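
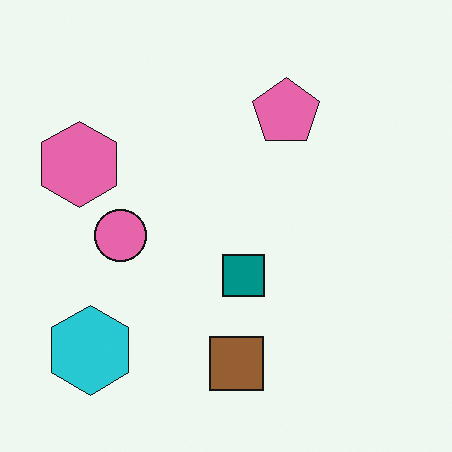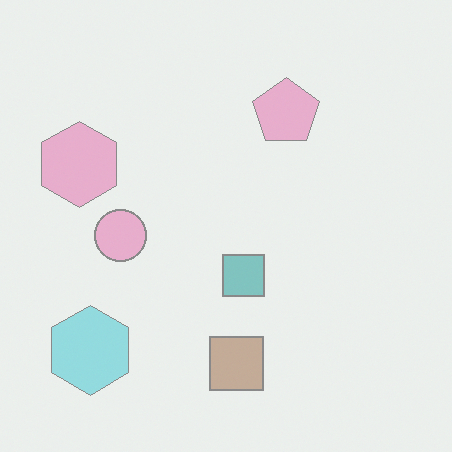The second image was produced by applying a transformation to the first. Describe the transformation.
The second image is the first washed out (contrast reduced).

Tones are pushed toward mid-grey across the whole image — a global contrast change.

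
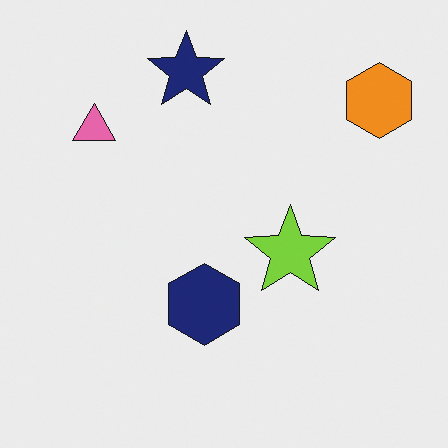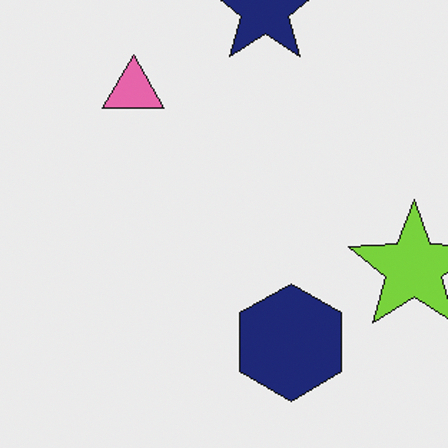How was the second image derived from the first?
The second image is the first cropped to a modestly smaller region and rescaled.

The visible shapes are larger and the field of view is narrower; shapes near the original edges may be partly or wholly outside the frame — a crop-and-rescale.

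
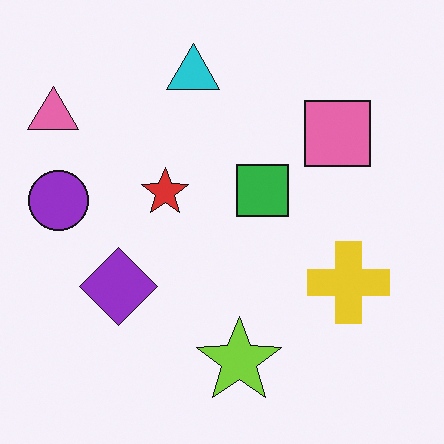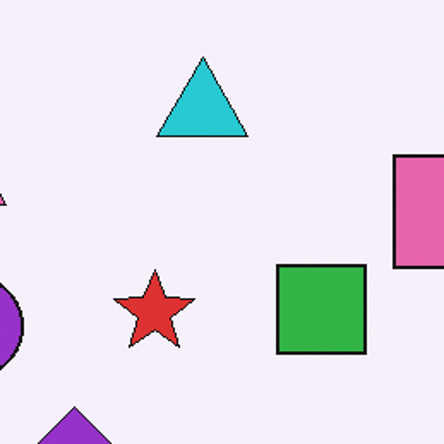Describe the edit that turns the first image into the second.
Cropped tightly and scaled back up.

The visible shapes are larger and the field of view is narrower; shapes near the original edges may be partly or wholly outside the frame — a crop-and-rescale.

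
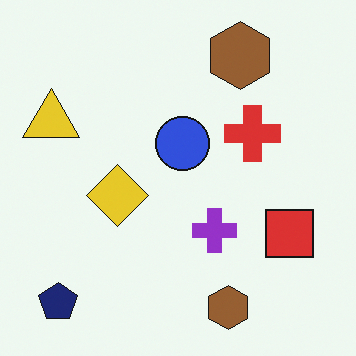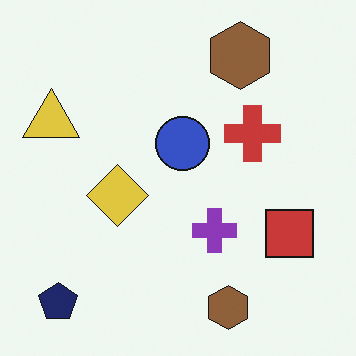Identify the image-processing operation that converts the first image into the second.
This is the original image slightly desaturated.

All colors are more muted and greyish — a global saturation change.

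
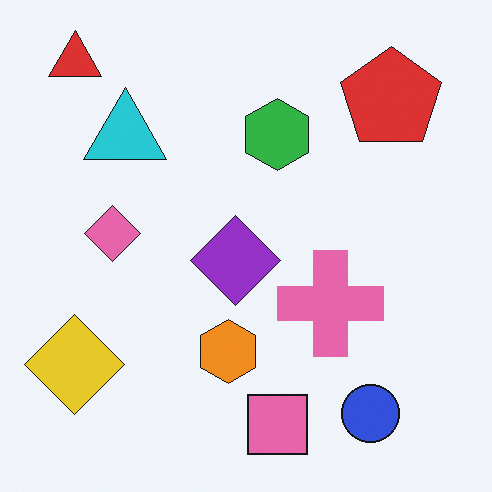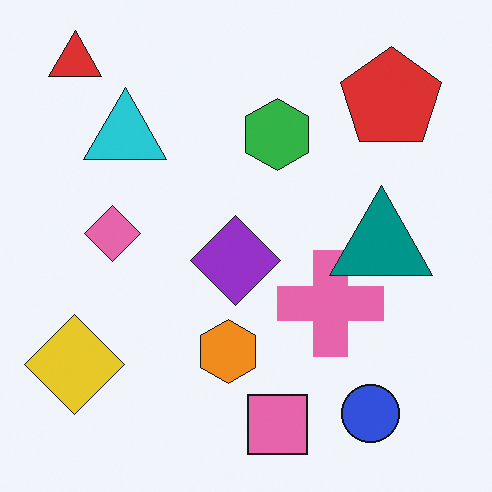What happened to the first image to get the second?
The second image is the first overlaid with an additional teal triangle.

A teal triangle appears in the second image that is absent from the first.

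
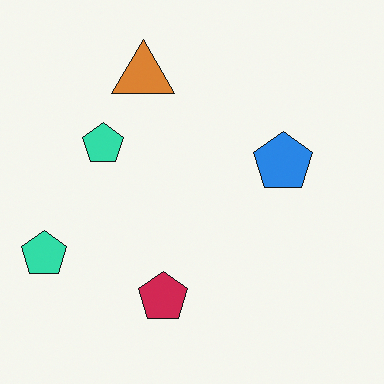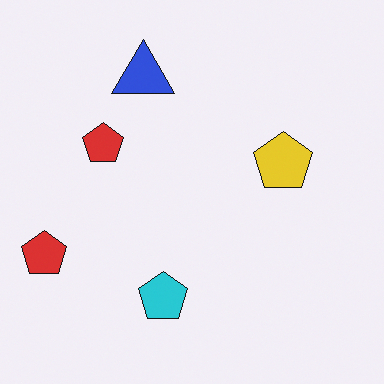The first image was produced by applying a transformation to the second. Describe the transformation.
The image was hue-shifted by a large amount.

Every shape's color has rotated by the same amount around the hue wheel — a uniform hue shift.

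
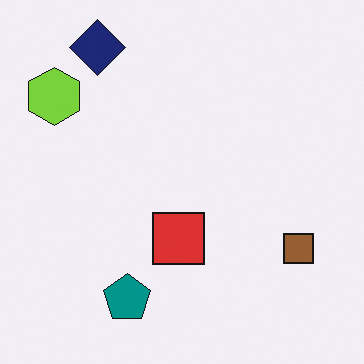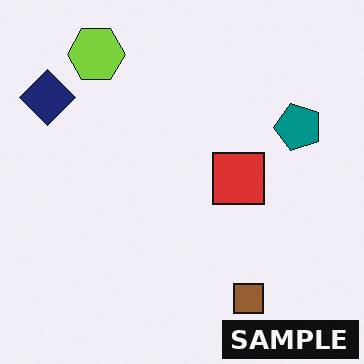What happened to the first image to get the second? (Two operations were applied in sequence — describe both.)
It was transposed (reflected across the top-left ↔ bottom-right diagonal), then watermarked with the text "SAMPLE" in the lower-right corner.

Shapes have swapped their row and column positions — what was in the top-right is now in the bottom-left — a diagonal reflection. A dark label reading "SAMPLE" appears in the lower-right corner.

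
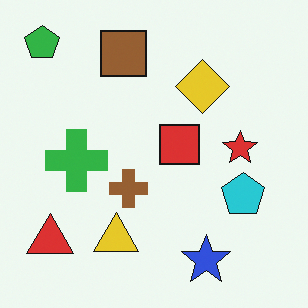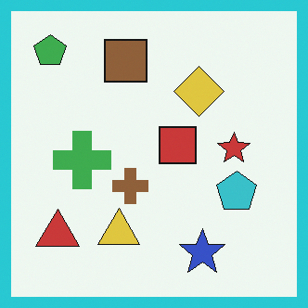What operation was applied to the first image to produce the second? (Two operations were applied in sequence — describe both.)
It was slightly desaturated, then framed with a cyan border.

All colors are more muted and greyish — a global saturation change. A solid cyan frame runs around the edge of the second image, with the content slightly shrunk inside it.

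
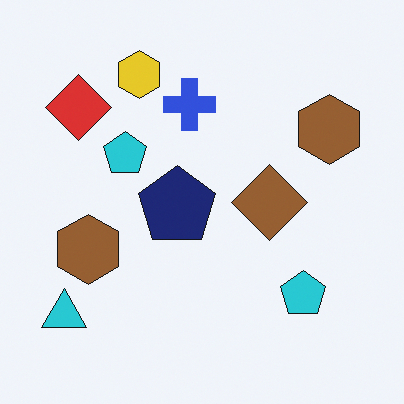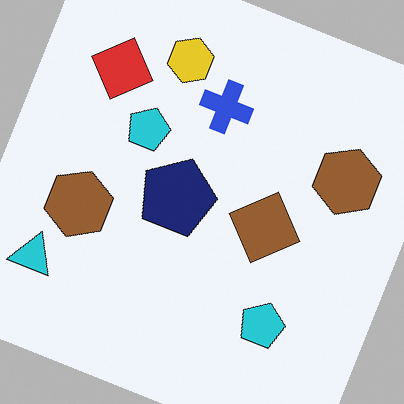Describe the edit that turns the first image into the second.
It was rotated clockwise by a clearly visible amount.

Every shape is tilted by the same angle and the image corners show triangular fill wedges — a whole-image rotation by a non-right angle.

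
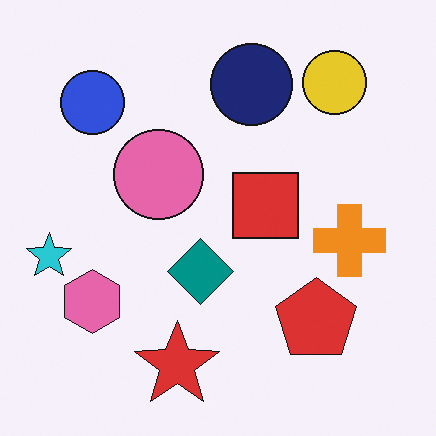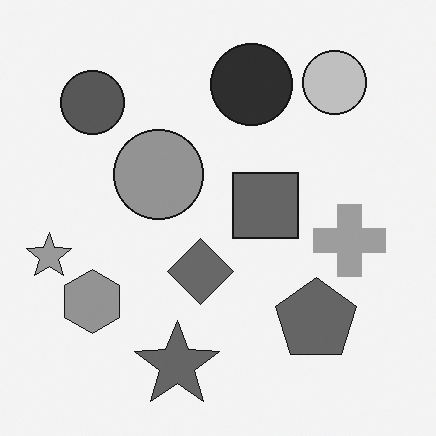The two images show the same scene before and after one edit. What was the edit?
The image was converted to grayscale.

All color is removed — every shape is now a shade of grey.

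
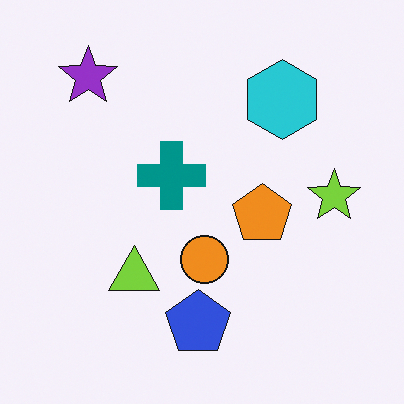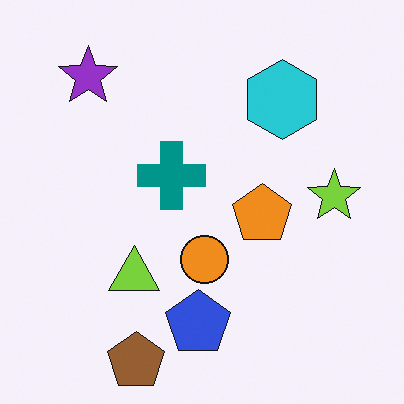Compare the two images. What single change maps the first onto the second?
Overlaid with an additional brown pentagon.

A brown pentagon appears in the second image that is absent from the first.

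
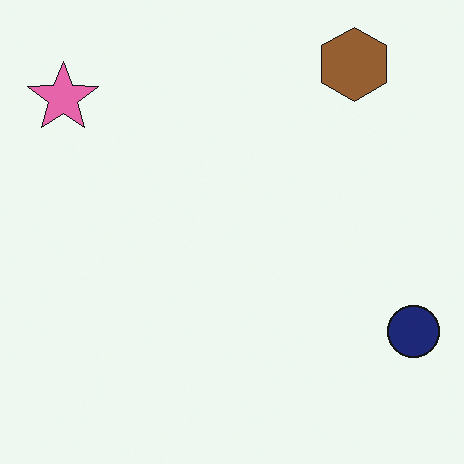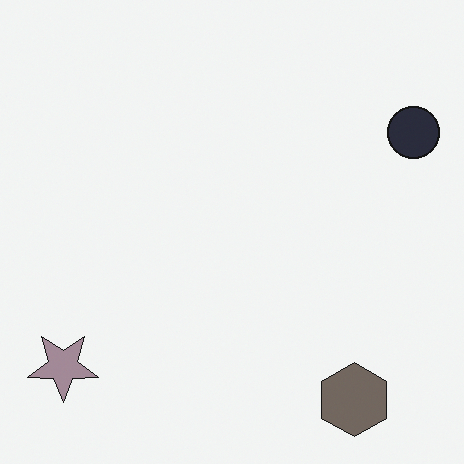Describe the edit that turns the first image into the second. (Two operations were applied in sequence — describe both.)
Heavily desaturated, then flipped vertically (top ↔ bottom).

All colors are more muted and greyish — a global saturation change. The brown hexagon is in the top-right of the first image and the bottom-right of the second — shapes on opposite sides of the horizontal midline have swapped in a mirror flip.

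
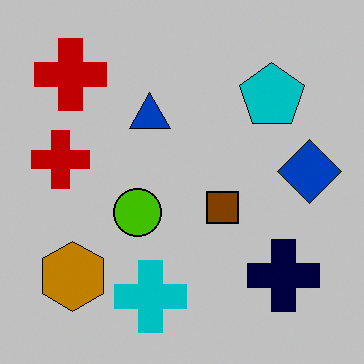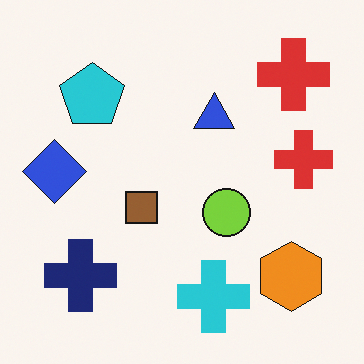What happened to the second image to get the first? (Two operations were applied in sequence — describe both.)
Aggressively posterized, then flipped horizontally (left ↔ right).

Each flat color has snapped to a coarser quantized level — most visibly, the near-white background has dropped to a flat grey. The blue diamond is in the left of the second image and the right of the first — shapes on opposite sides of the vertical midline have swapped in a mirror flip.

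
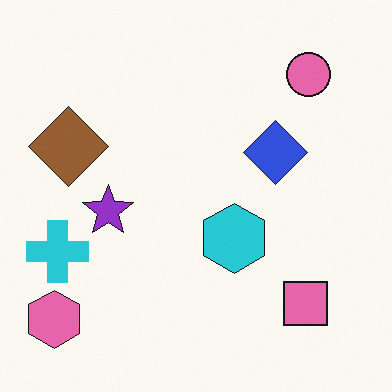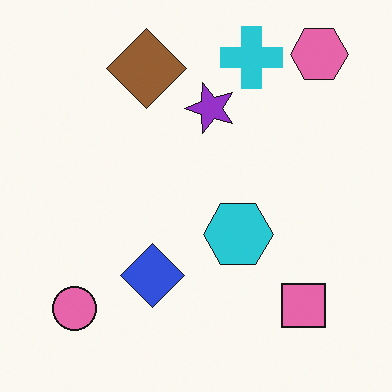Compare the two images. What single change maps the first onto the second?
This is the original image transposed (reflected across the top-left ↔ bottom-right diagonal).

Shapes have swapped their row and column positions — what was in the top-right is now in the bottom-left — a diagonal reflection.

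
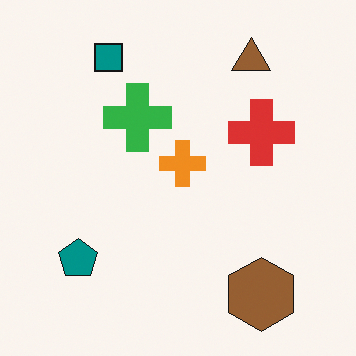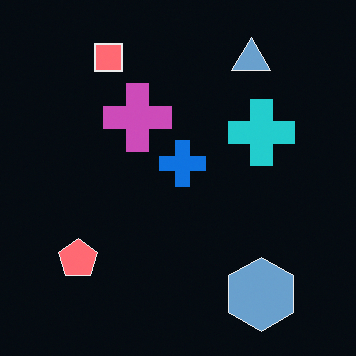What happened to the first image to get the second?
The image was color-inverted (negative).

The light background has become dark and every shape's color is its complement — a photographic negative.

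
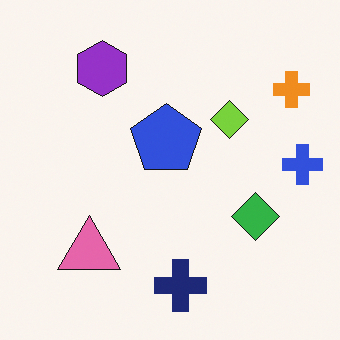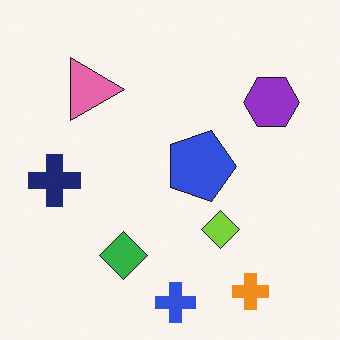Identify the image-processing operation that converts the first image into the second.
This is the original image rotated 90° clockwise.

The orange cross sits in the top-right of the first image and the bottom-right of the second — consistent with a whole-image 90° clockwise rotation.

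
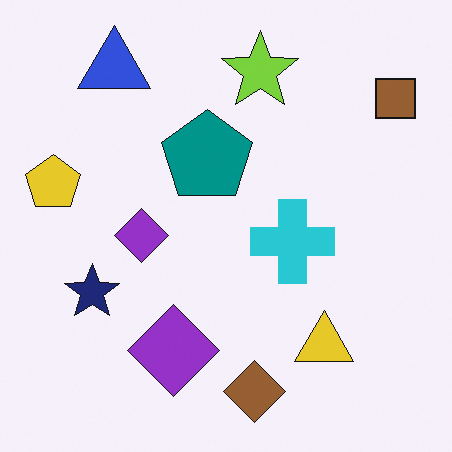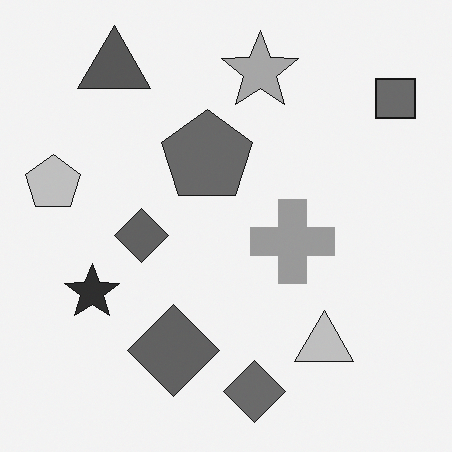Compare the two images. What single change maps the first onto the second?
It was converted to grayscale.

All color is removed — every shape is now a shade of grey.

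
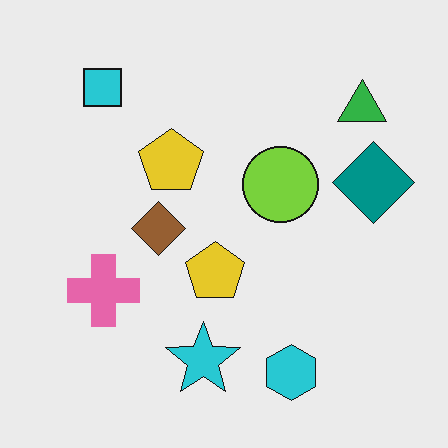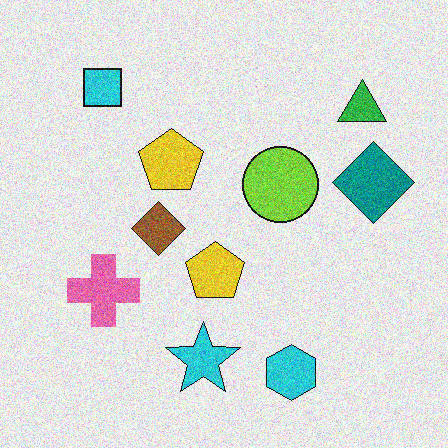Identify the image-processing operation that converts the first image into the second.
Degraded with visible gaussian noise.

Random speckle covers the whole image, including the flat background.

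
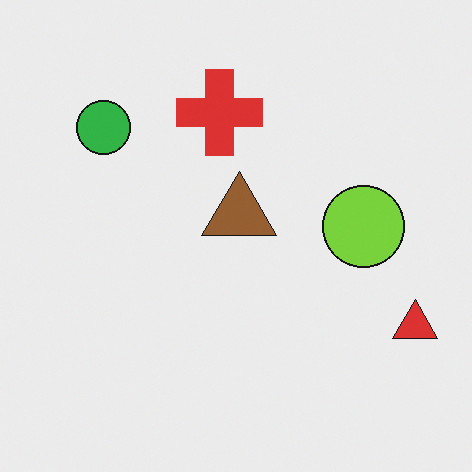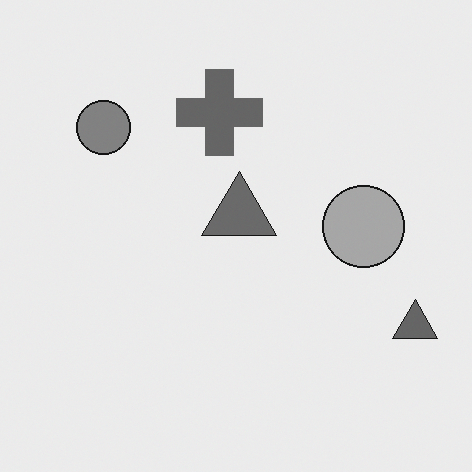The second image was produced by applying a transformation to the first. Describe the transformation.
The transformation is: converted to grayscale.

All color is removed — every shape is now a shade of grey.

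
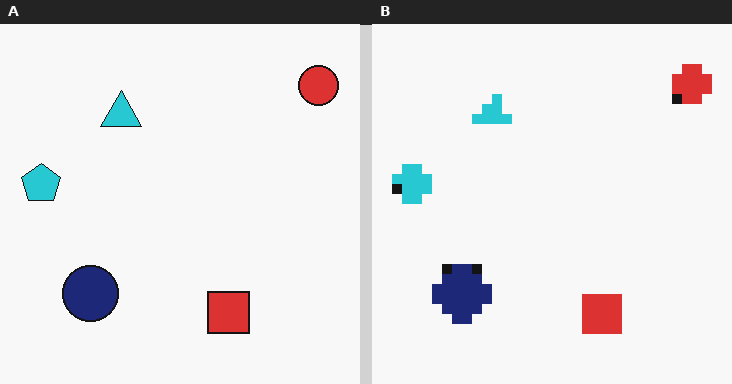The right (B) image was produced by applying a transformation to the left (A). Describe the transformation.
It was heavily pixelated into large blocks.

Shapes are reduced to large square blocks; fine edges and outlines are lost — a downscale-then-upscale (mosaic) effect.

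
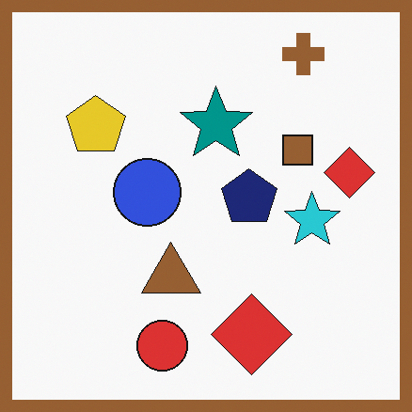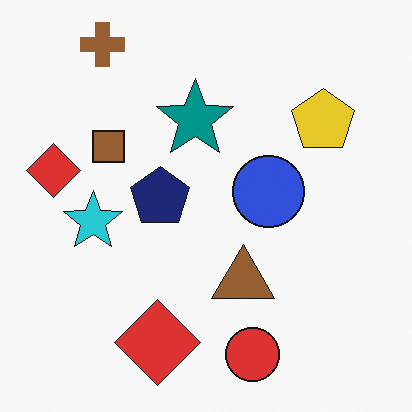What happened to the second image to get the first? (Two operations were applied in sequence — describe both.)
This is the original image flipped horizontally (left ↔ right), then framed with a brown border.

The yellow pentagon is in the top-right of the second image and the top-left of the first — shapes on opposite sides of the vertical midline have swapped in a mirror flip. A solid brown frame runs around the edge of the first image, with the content slightly shrunk inside it.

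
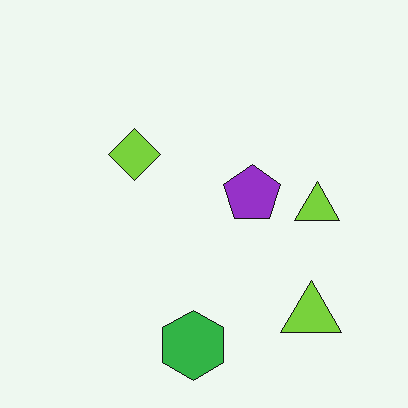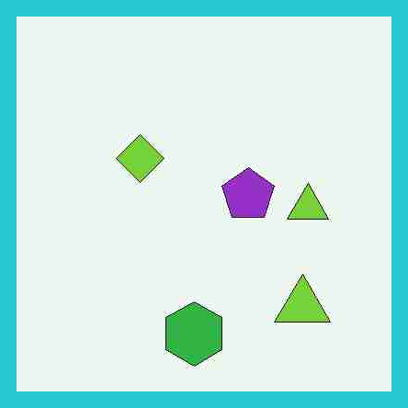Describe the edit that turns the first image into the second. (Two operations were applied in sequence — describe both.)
Degraded with heavy JPEG compression, then framed with a cyan border.

Blocky 8×8 compression artifacts appear around shape edges and the flat background shows ringing — characteristic JPEG degradation. A solid cyan frame runs around the edge of the second image, with the content slightly shrunk inside it.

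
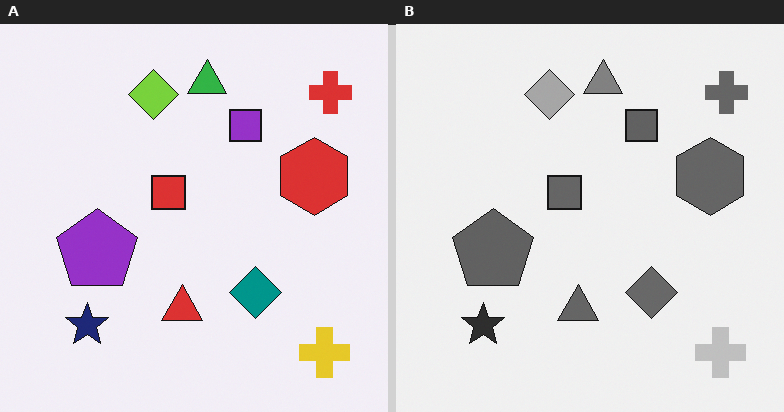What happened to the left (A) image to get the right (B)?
The right (B) image is the left (A) converted to grayscale.

All color is removed — every shape is now a shade of grey.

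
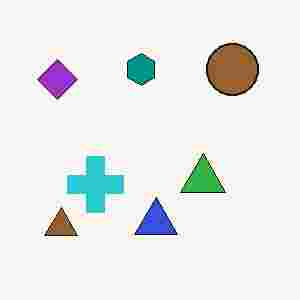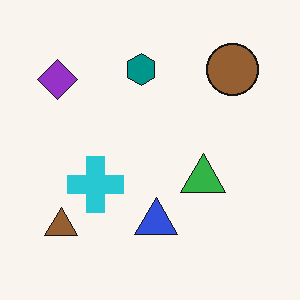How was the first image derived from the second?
Heavily JPEG-compressed with obvious blocking artifacts.

Blocky 8×8 compression artifacts appear around shape edges and the flat background shows ringing — characteristic JPEG degradation.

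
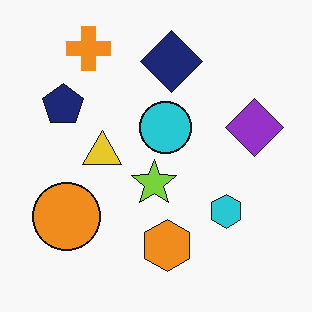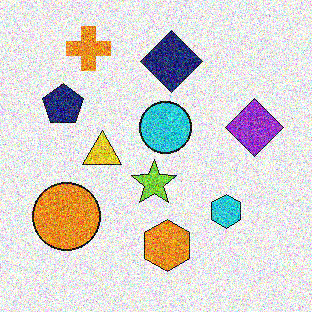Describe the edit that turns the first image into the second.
The transformation is: degraded with a thick layer of grain.

Random speckle covers the whole image, including the flat background.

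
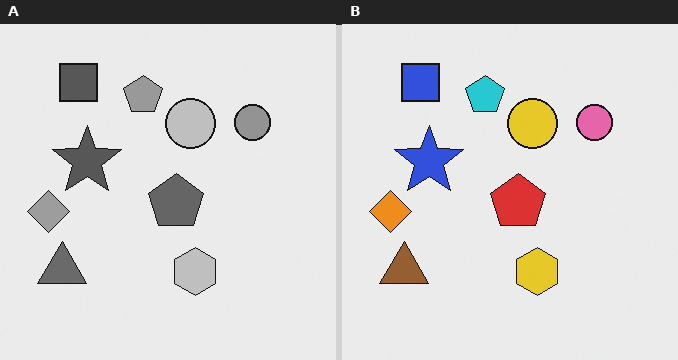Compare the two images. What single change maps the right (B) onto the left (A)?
The transformation is: converted to grayscale.

All color is removed — every shape is now a shade of grey.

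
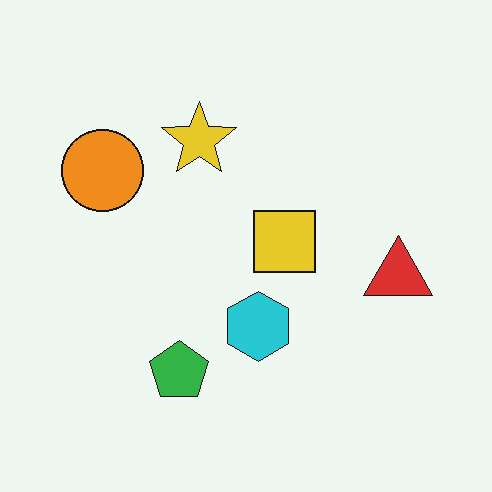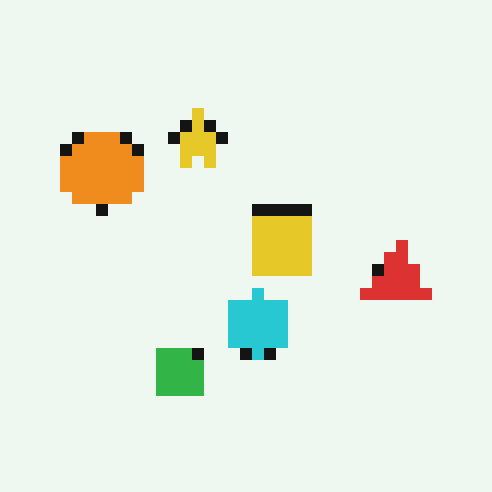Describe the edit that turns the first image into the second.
The image was heavily pixelated into large blocks.

Shapes are reduced to large square blocks; fine edges and outlines are lost — a downscale-then-upscale (mosaic) effect.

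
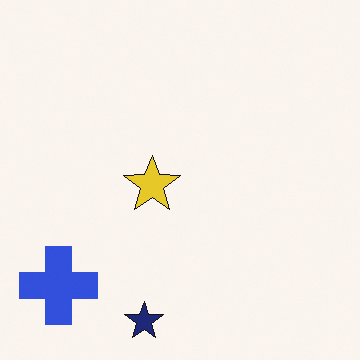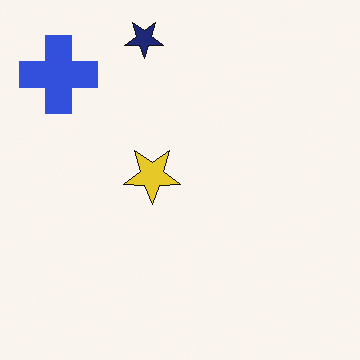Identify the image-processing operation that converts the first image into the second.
The transformation is: flipped vertically (top ↔ bottom).

The navy star is in the bottom of the first image and the top of the second — shapes on opposite sides of the horizontal midline have swapped in a mirror flip.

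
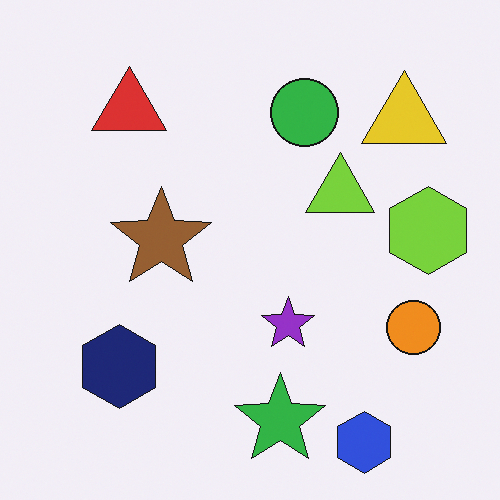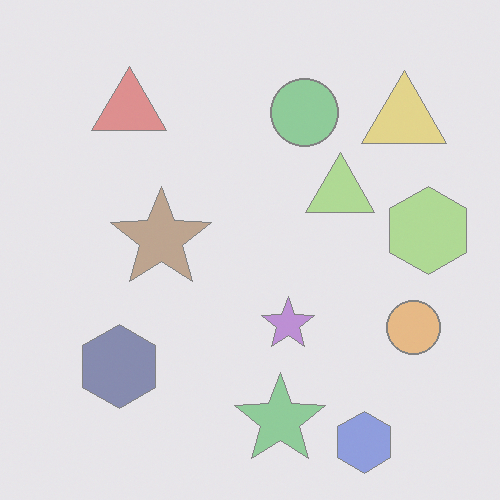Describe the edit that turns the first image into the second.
The transformation is: given much lower contrast.

Tones are pushed toward mid-grey across the whole image — a global contrast change.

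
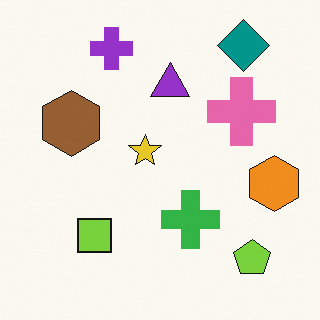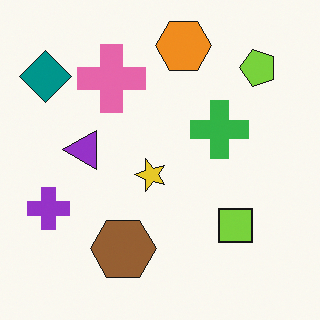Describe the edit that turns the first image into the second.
The second image is the first rotated 90° counter-clockwise.

The teal diamond sits in the top-right of the first image and the top-left of the second — consistent with a whole-image 90° counter-clockwise rotation.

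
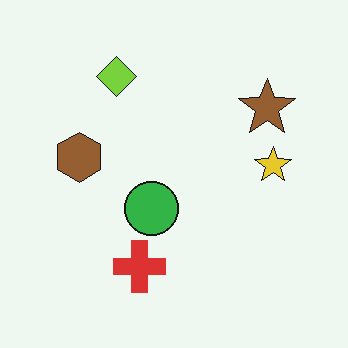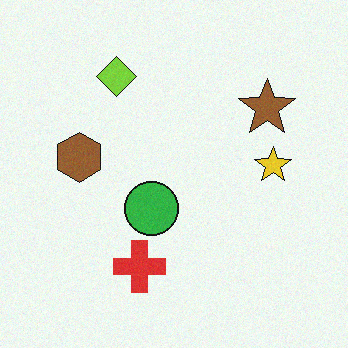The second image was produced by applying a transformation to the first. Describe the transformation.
The image was degraded with subtle gaussian noise.

Random speckle covers the whole image, including the flat background.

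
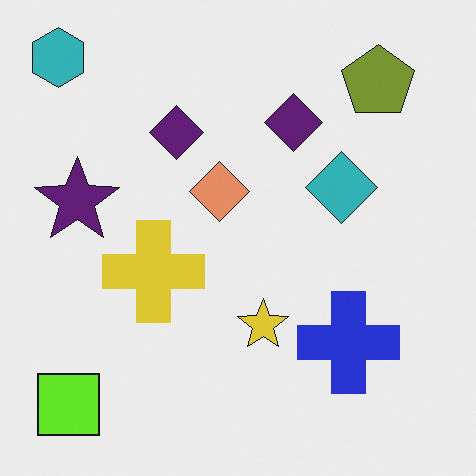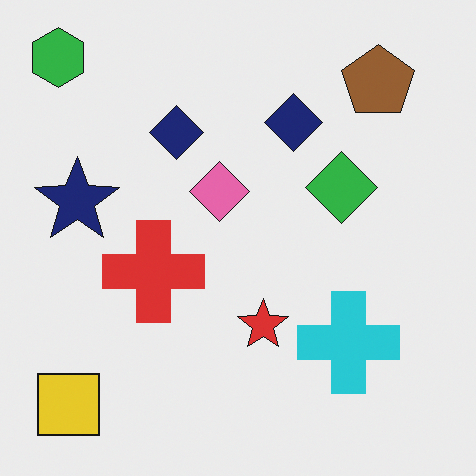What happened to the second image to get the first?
It was hue-shifted slightly.

Every shape's color has rotated by the same amount around the hue wheel — a uniform hue shift.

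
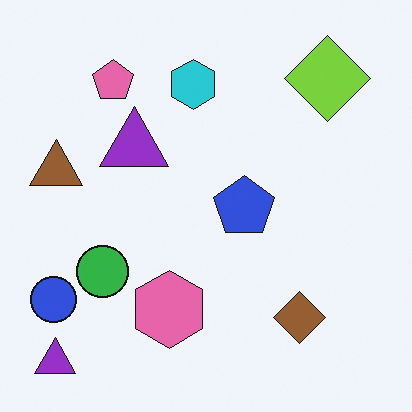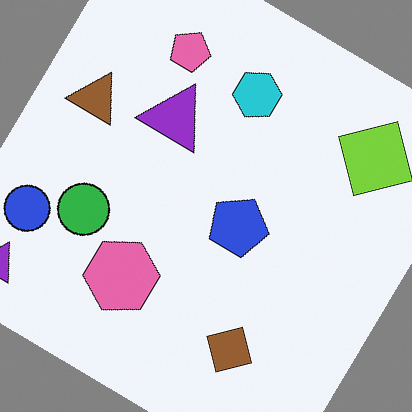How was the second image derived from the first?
This is the original image rotated clockwise by a large amount — several tens of degrees.

Every shape is tilted by the same angle and the image corners show triangular fill wedges — a whole-image rotation by a non-right angle.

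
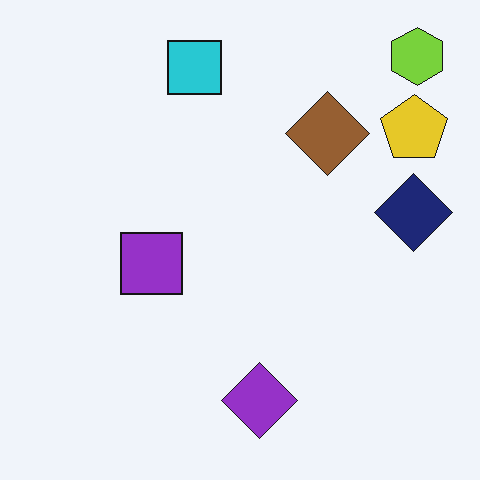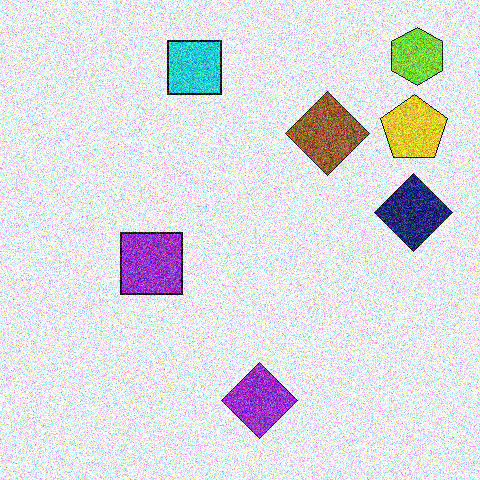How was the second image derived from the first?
Degraded with strong gaussian noise.

Random speckle covers the whole image, including the flat background.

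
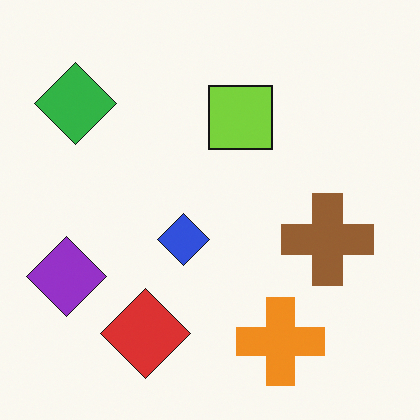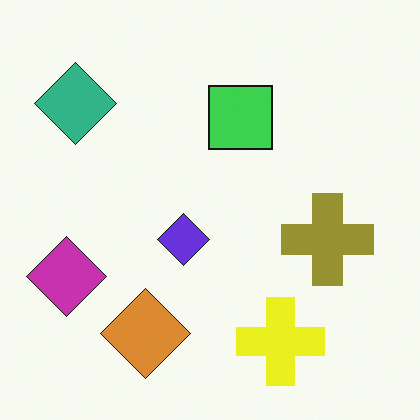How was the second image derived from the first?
This is the original image hue-shifted by a small amount.

Every shape's color has rotated by the same amount around the hue wheel — a uniform hue shift.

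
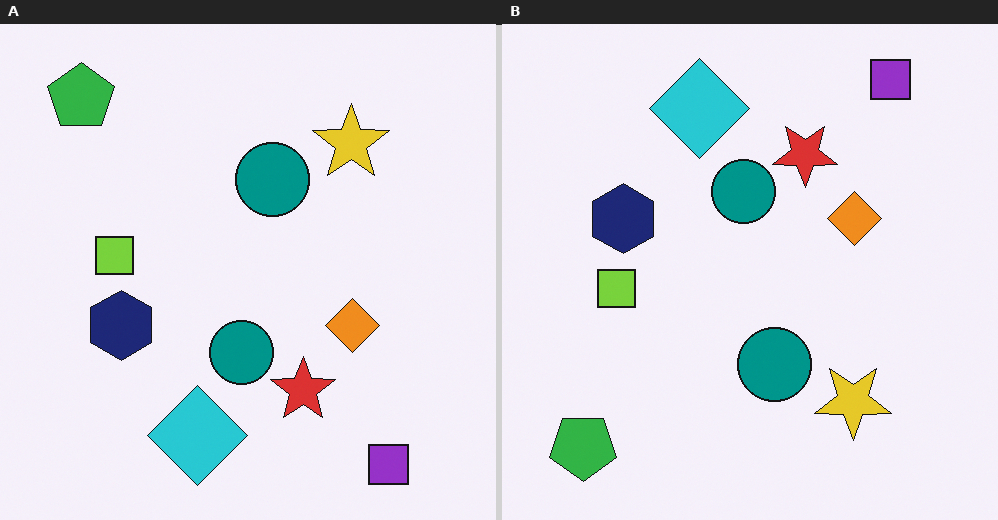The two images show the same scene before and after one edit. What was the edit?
The transformation is: flipped vertically (top ↔ bottom).

The purple square is in the bottom-right of the left (A) image and the top-right of the right (B) — shapes on opposite sides of the horizontal midline have swapped in a mirror flip.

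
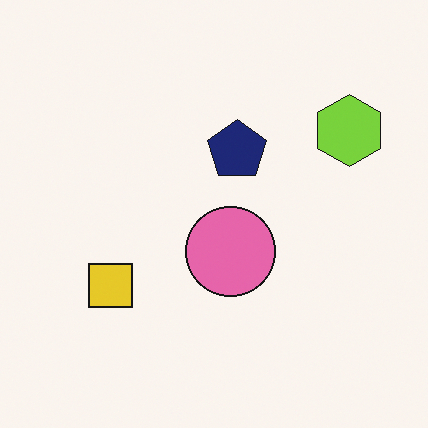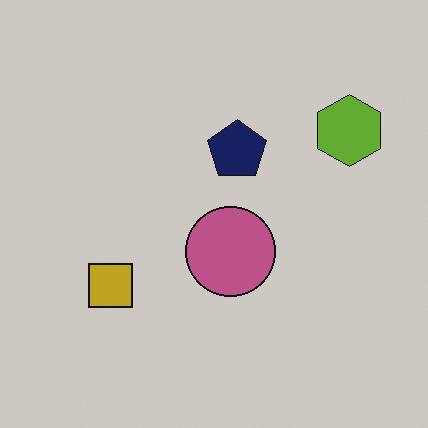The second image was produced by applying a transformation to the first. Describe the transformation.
Darkened a little.

Every pixel — background and shapes alike — is uniformly darkened.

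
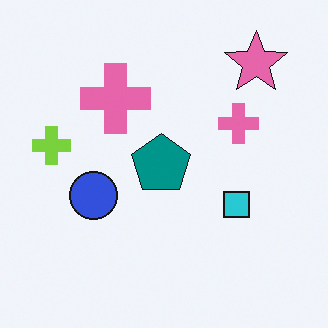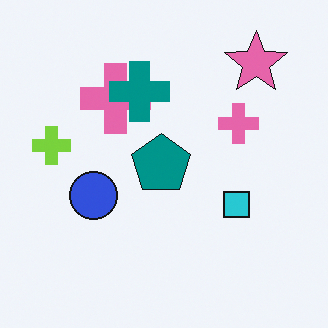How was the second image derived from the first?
The transformation is: overlaid with an additional teal cross.

A teal cross appears in the second image that is absent from the first.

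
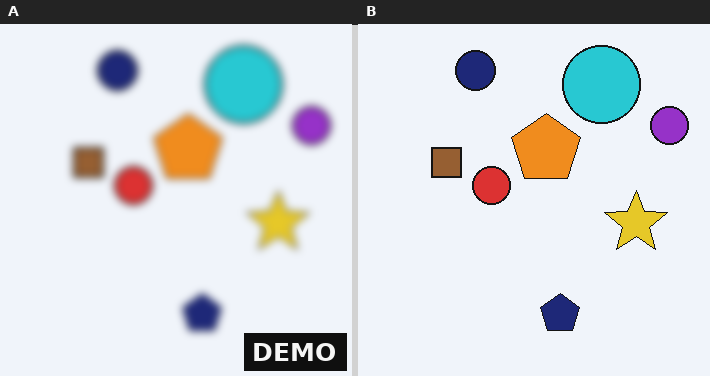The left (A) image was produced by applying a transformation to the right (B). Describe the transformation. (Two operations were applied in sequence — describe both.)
Moderately blurred, then watermarked with the text "DEMO" in the lower-right corner.

Shape edges and outlines are uniformly softened across the whole image. A dark label reading "DEMO" appears in the lower-right corner.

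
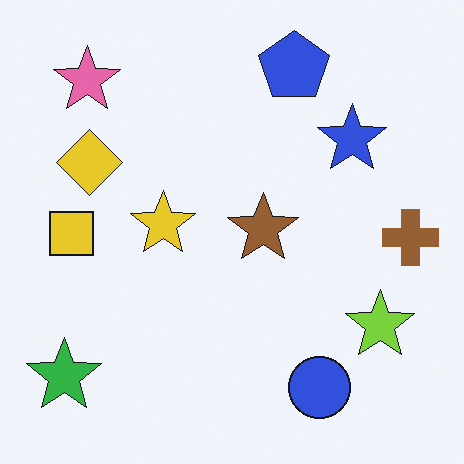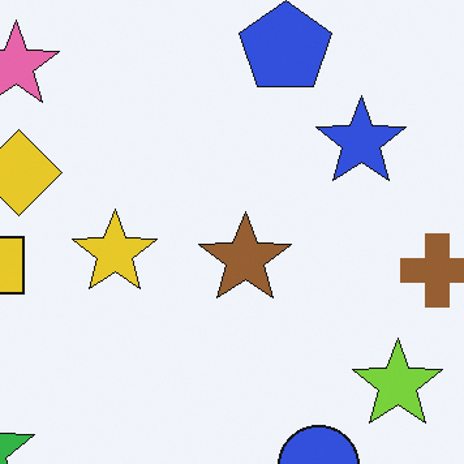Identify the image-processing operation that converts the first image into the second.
Cropped slightly and scaled back up.

The visible shapes are larger and the field of view is narrower; shapes near the original edges may be partly or wholly outside the frame — a crop-and-rescale.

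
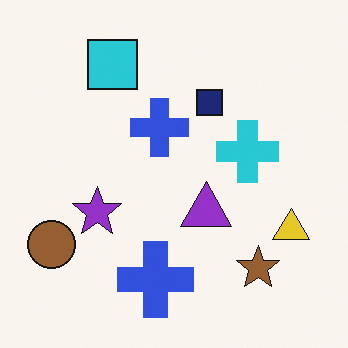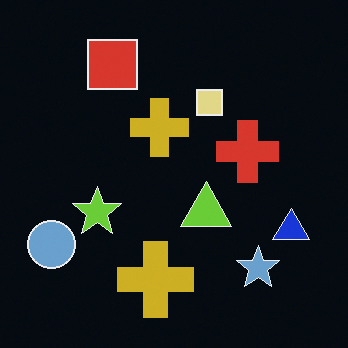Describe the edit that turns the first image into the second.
The image was color-inverted (negative).

The light background has become dark and every shape's color is its complement — a photographic negative.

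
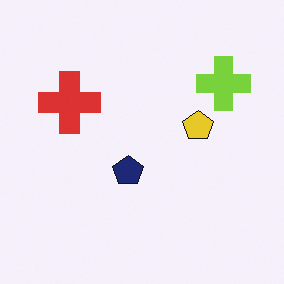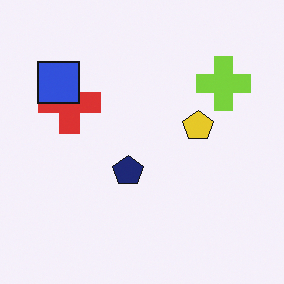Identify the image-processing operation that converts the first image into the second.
This is the original image overlaid with an additional blue square.

A blue square appears in the second image that is absent from the first.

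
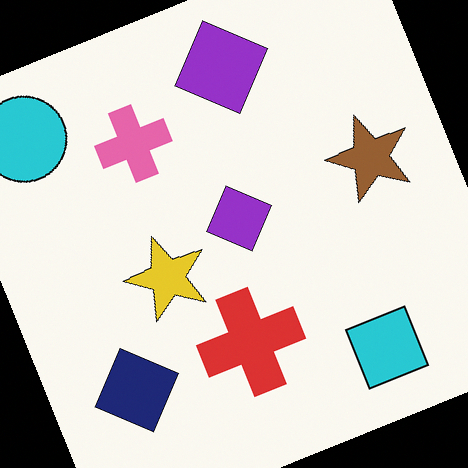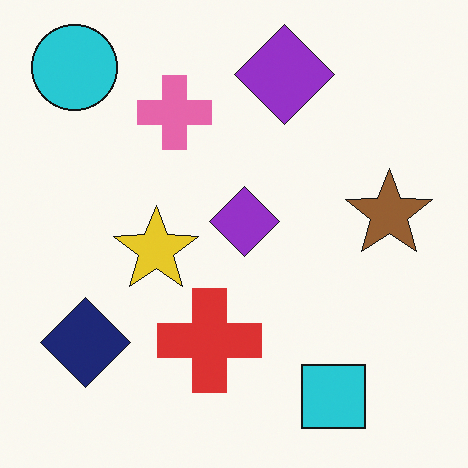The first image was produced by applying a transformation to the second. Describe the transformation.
It was rotated counter-clockwise by a clearly visible amount.

Every shape is tilted by the same angle and the image corners show triangular fill wedges — a whole-image rotation by a non-right angle.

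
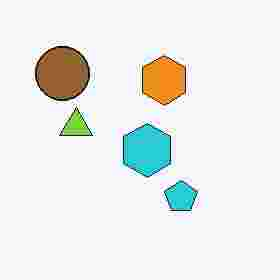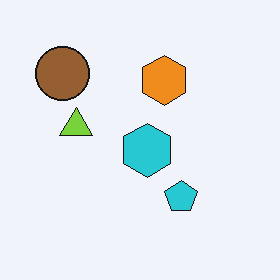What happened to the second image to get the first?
The image was degraded with heavy JPEG compression.

Blocky 8×8 compression artifacts appear around shape edges and the flat background shows ringing — characteristic JPEG degradation.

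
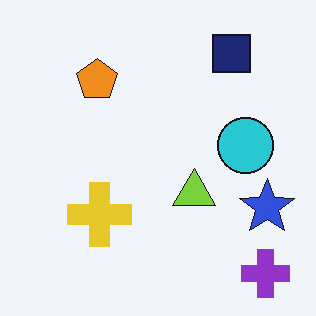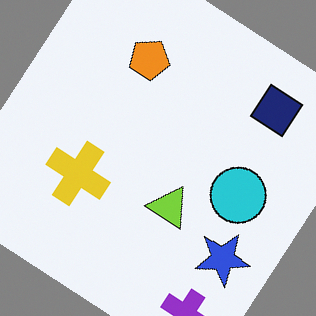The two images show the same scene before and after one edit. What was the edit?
This is the original image rotated clockwise by a large amount — several tens of degrees.

Every shape is tilted by the same angle and the image corners show triangular fill wedges — a whole-image rotation by a non-right angle.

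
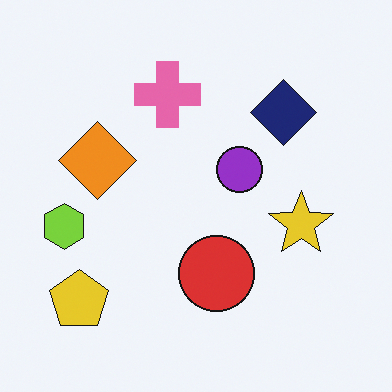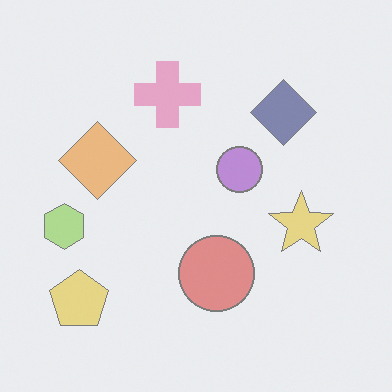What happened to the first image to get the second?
Washed out (contrast reduced).

Tones are pushed toward mid-grey across the whole image — a global contrast change.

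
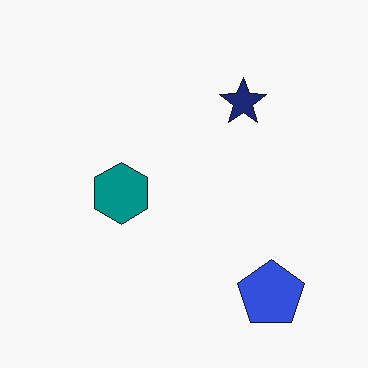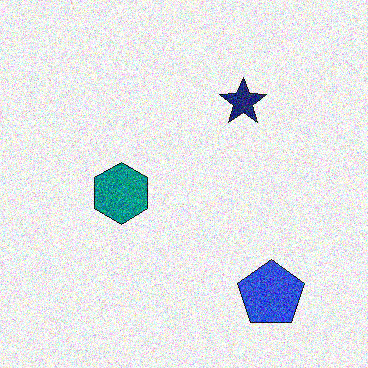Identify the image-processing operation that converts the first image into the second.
This is the original image degraded with strong gaussian noise.

Random speckle covers the whole image, including the flat background.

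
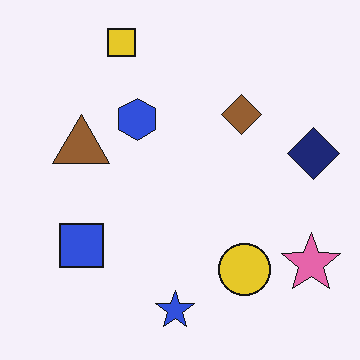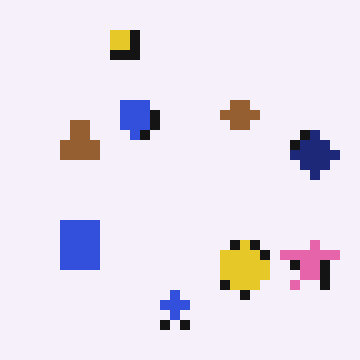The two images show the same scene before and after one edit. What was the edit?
The second image is the first coarsely pixelated.

Shapes are reduced to large square blocks; fine edges and outlines are lost — a downscale-then-upscale (mosaic) effect.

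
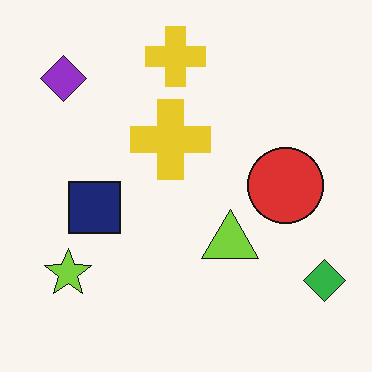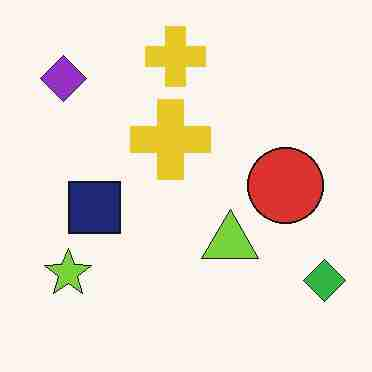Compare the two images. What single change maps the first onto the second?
The second image is the first degraded with heavy JPEG compression.

Blocky 8×8 compression artifacts appear around shape edges and the flat background shows ringing — characteristic JPEG degradation.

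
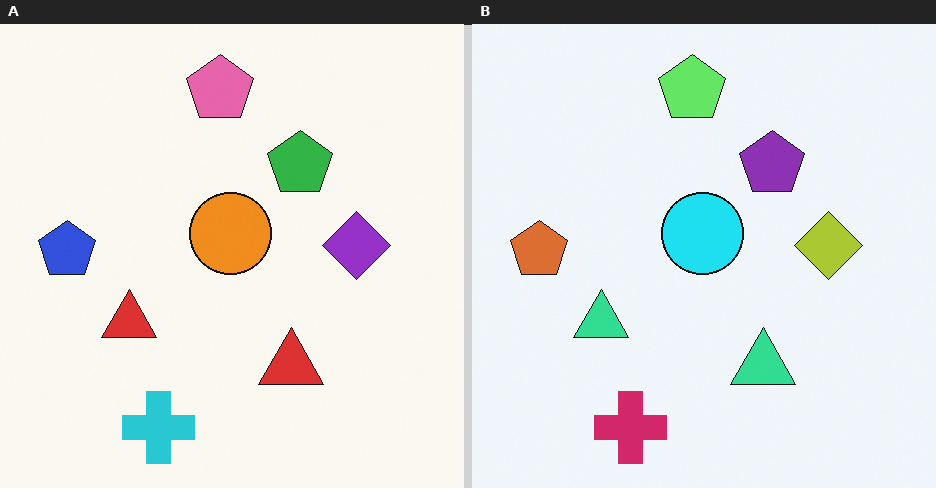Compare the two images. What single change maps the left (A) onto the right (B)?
The image was hue-shifted by a moderate amount.

Every shape's color has rotated by the same amount around the hue wheel — a uniform hue shift.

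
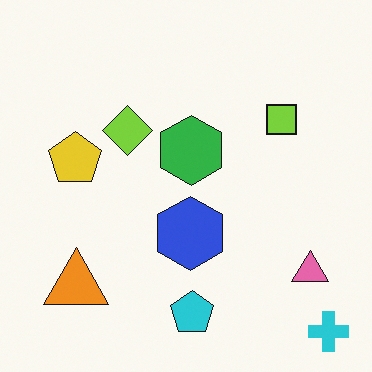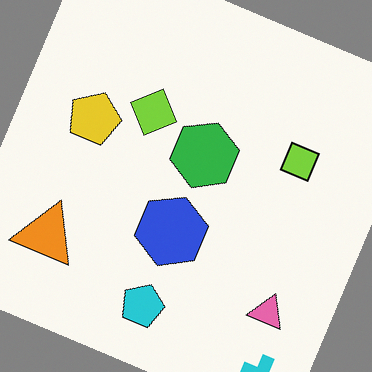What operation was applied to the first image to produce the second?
The second image is the first rotated clockwise by a moderate amount.

Every shape is tilted by the same angle and the image corners show triangular fill wedges — a whole-image rotation by a non-right angle.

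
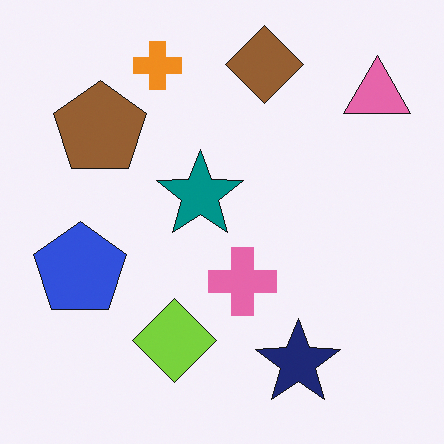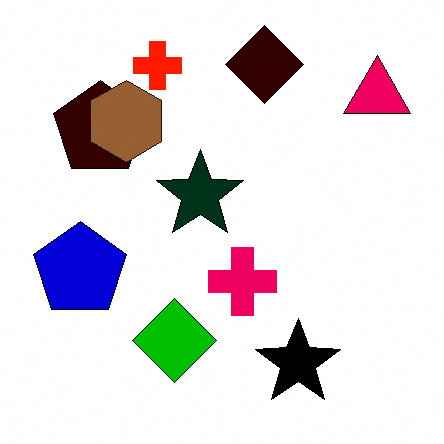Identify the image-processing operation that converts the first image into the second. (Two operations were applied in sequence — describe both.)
Boosted in contrast, then overlaid with an additional brown hexagon.

Tones are pushed away from mid-grey across the whole image — a global contrast change. A brown hexagon appears in the second image that is absent from the first.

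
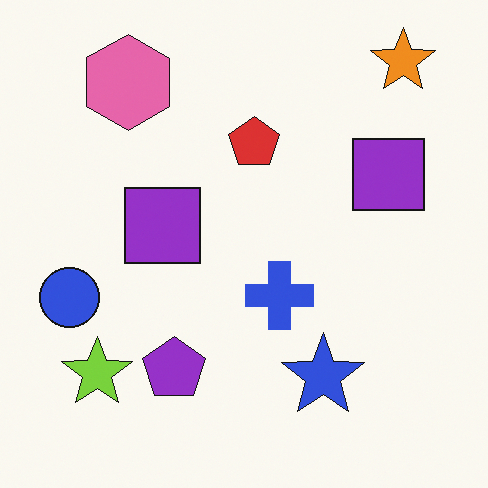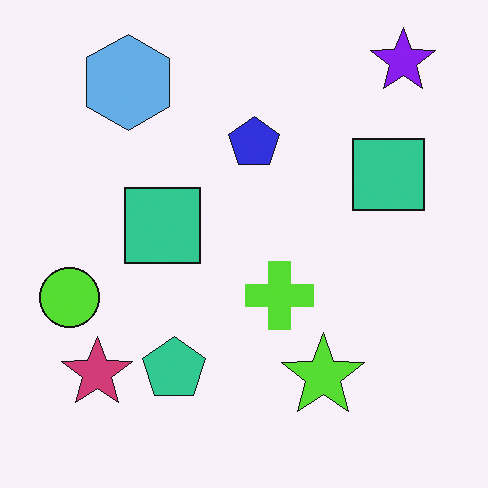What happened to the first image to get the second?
It was hue-shifted by a large amount.

Every shape's color has rotated by the same amount around the hue wheel — a uniform hue shift.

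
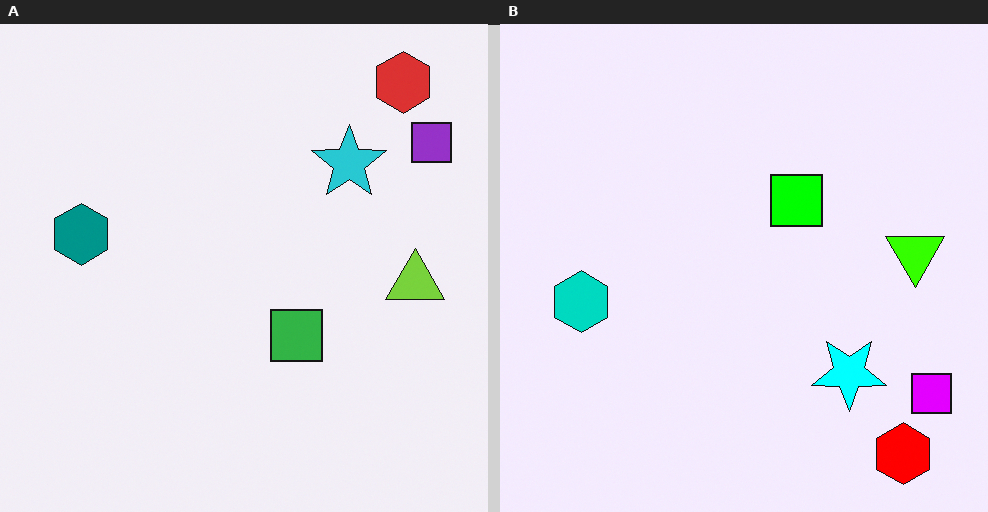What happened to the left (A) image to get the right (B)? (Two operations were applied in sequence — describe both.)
The right (B) image is the left (A) flipped vertically (top ↔ bottom), then heavily oversaturated.

The red hexagon is in the top-right of the left (A) image and the bottom-right of the right (B) — shapes on opposite sides of the horizontal midline have swapped in a mirror flip. All colors are more vivid — a global saturation change.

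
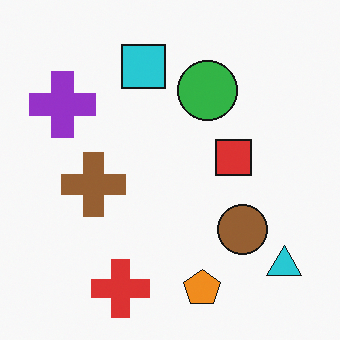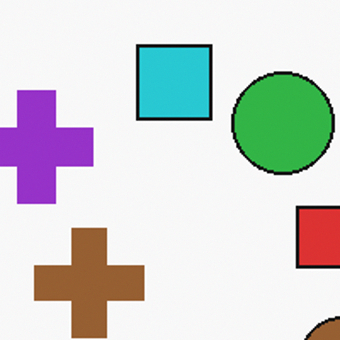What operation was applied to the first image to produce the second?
The transformation is: cropped to a noticeably smaller region and rescaled.

The visible shapes are larger and the field of view is narrower; shapes near the original edges may be partly or wholly outside the frame — a crop-and-rescale.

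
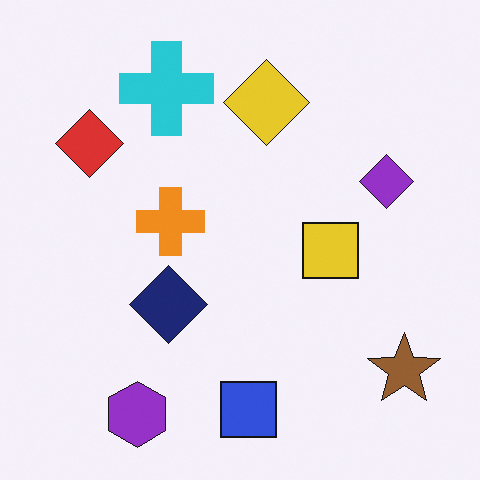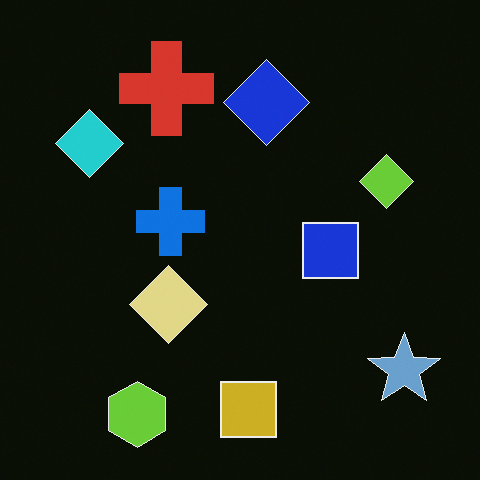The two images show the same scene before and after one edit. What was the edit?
The second image is the first color-inverted (negative).

The light background has become dark and every shape's color is its complement — a photographic negative.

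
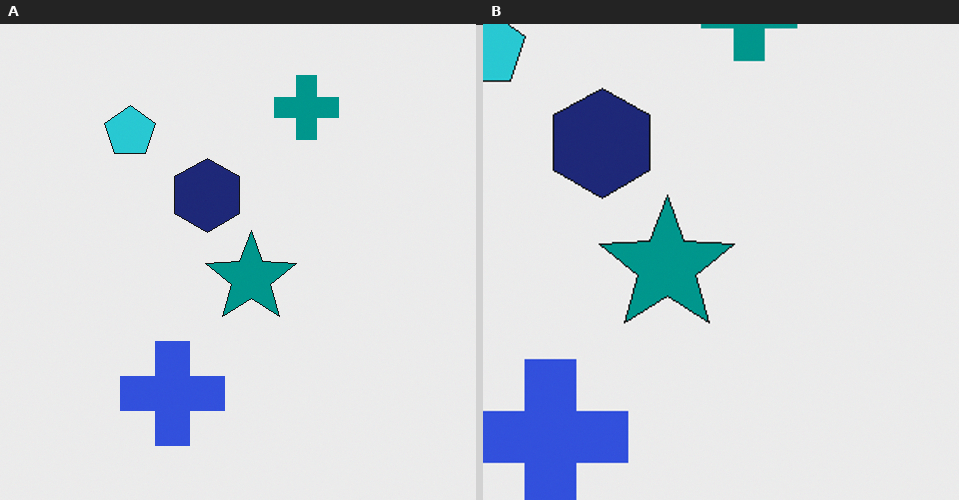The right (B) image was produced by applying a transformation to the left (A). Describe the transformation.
The right (B) image is the left (A) cropped to a modestly smaller region and rescaled.

The visible shapes are larger and the field of view is narrower; shapes near the original edges may be partly or wholly outside the frame — a crop-and-rescale.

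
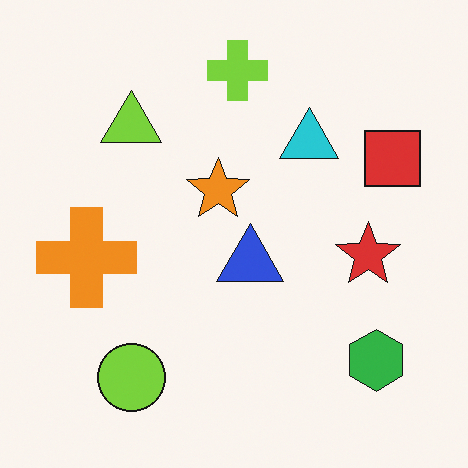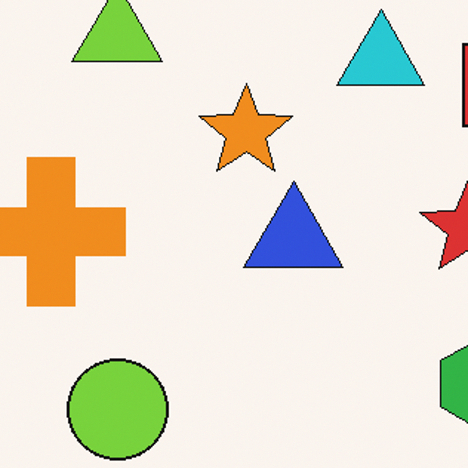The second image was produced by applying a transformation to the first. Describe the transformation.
The image was cropped to a modestly smaller region and rescaled.

The visible shapes are larger and the field of view is narrower; shapes near the original edges may be partly or wholly outside the frame — a crop-and-rescale.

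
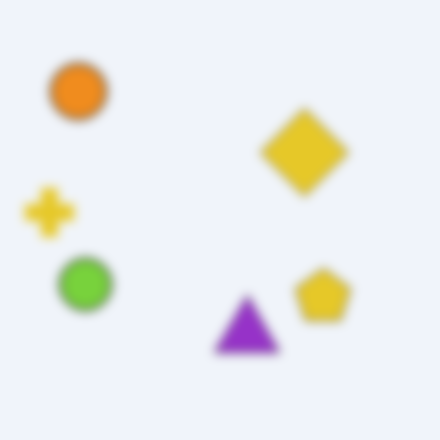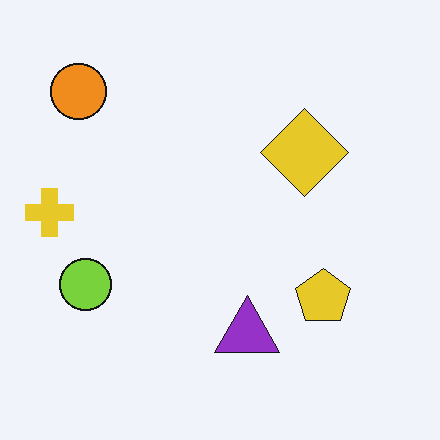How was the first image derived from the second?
Strongly gaussian-blurred.

Shape edges and outlines are uniformly softened across the whole image.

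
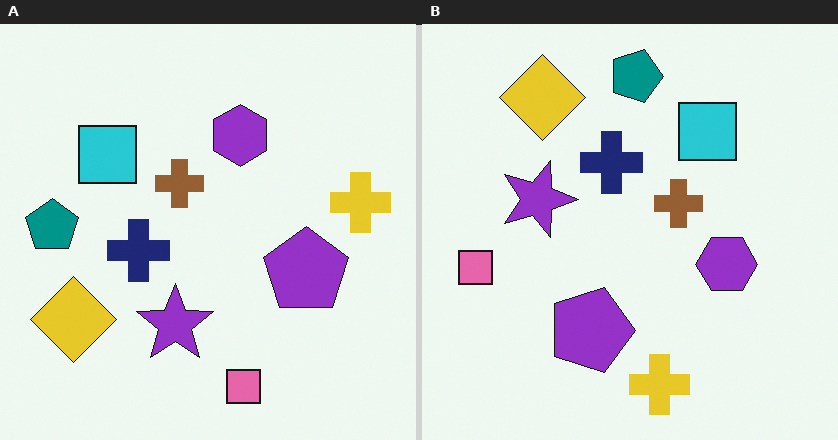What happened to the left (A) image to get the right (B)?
This is the original image rotated 90° clockwise.

The yellow diamond sits in the bottom-left of the left (A) image and the top-left of the right (B) — consistent with a whole-image 90° clockwise rotation.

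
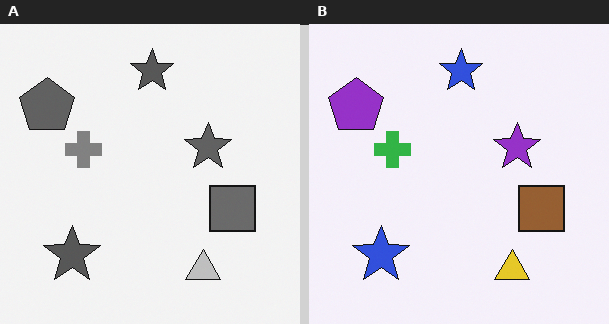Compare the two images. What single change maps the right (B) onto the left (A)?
Converted to grayscale.

All color is removed — every shape is now a shade of grey.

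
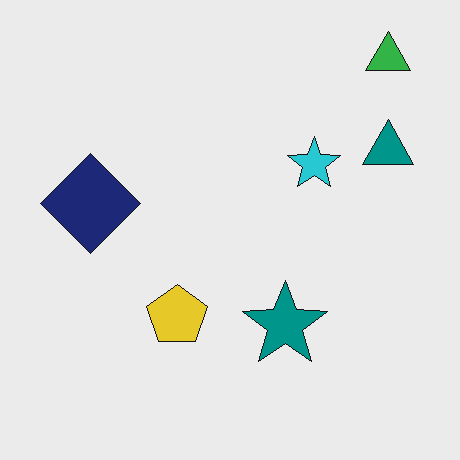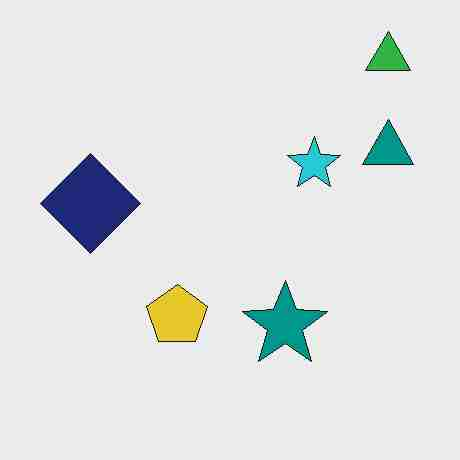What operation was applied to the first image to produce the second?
This is the original image degraded with heavy JPEG compression.

Blocky 8×8 compression artifacts appear around shape edges and the flat background shows ringing — characteristic JPEG degradation.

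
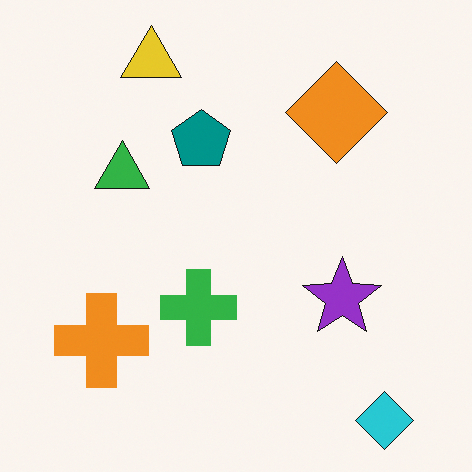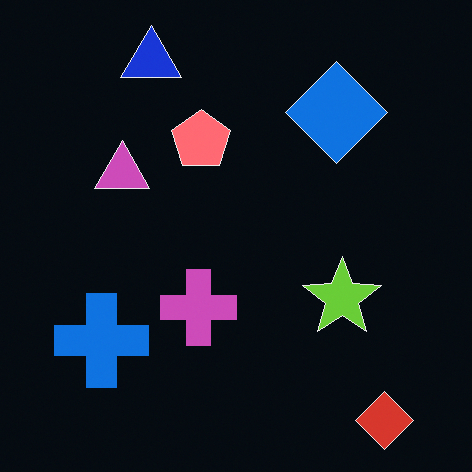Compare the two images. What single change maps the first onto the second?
The image was color-inverted (negative).

The light background has become dark and every shape's color is its complement — a photographic negative.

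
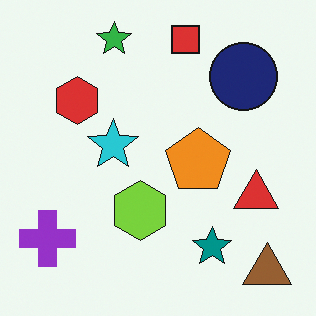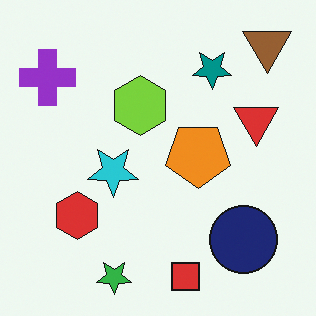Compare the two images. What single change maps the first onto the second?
This is the original image flipped vertically (top ↔ bottom).

The red square is in the top of the first image and the bottom of the second — shapes on opposite sides of the horizontal midline have swapped in a mirror flip.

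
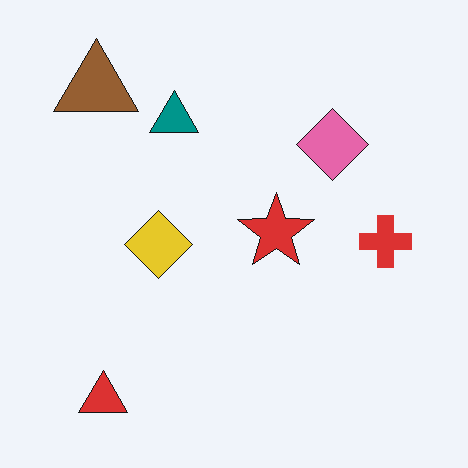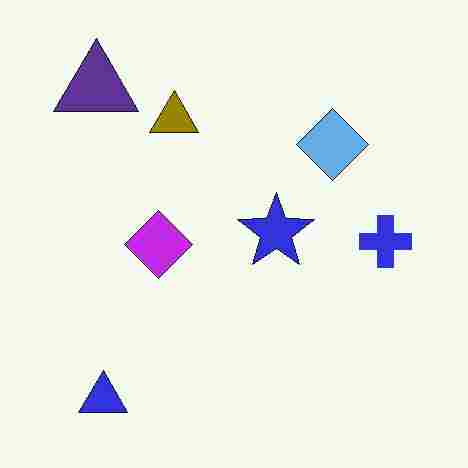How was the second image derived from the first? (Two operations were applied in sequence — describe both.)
It was hue-shifted through roughly half the color wheel, then heavily JPEG-compressed with obvious blocking artifacts.

Every shape's color has rotated by the same amount around the hue wheel — a uniform hue shift. Blocky 8×8 compression artifacts appear around shape edges and the flat background shows ringing — characteristic JPEG degradation.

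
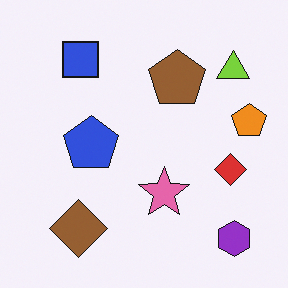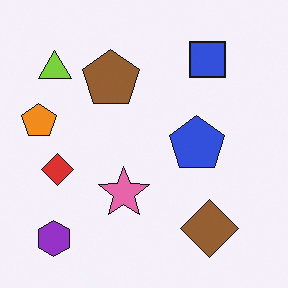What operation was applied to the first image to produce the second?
The image was flipped horizontally (left ↔ right).

The orange pentagon is in the right of the first image and the left of the second — shapes on opposite sides of the vertical midline have swapped in a mirror flip.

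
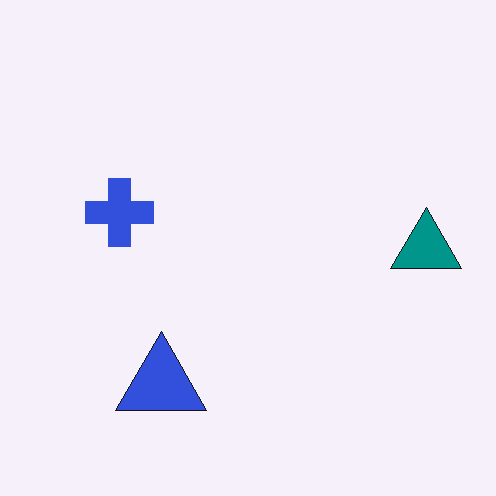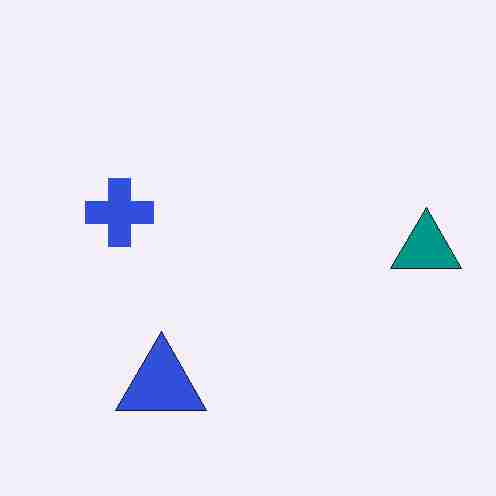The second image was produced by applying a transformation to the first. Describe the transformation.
Heavily JPEG-compressed with obvious blocking artifacts.

Blocky 8×8 compression artifacts appear around shape edges and the flat background shows ringing — characteristic JPEG degradation.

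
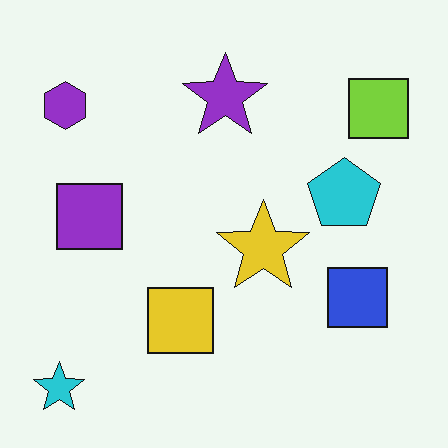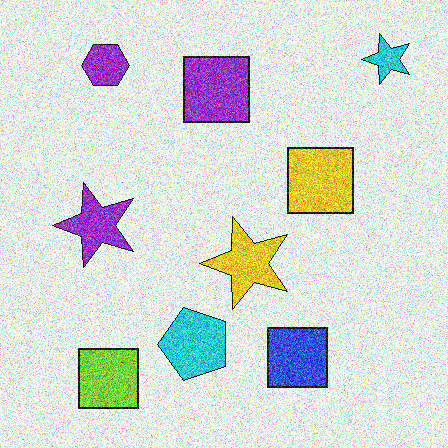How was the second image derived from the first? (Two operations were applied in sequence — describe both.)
The transformation is: degraded with strong gaussian noise, then transposed (reflected across the top-left ↔ bottom-right diagonal).

Random speckle covers the whole image, including the flat background. Shapes have swapped their row and column positions — what was in the top-right is now in the bottom-left — a diagonal reflection.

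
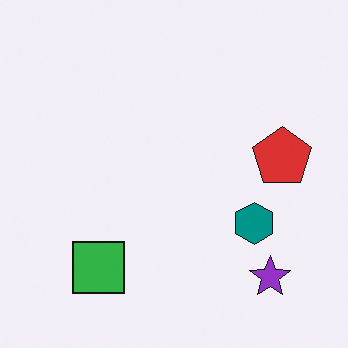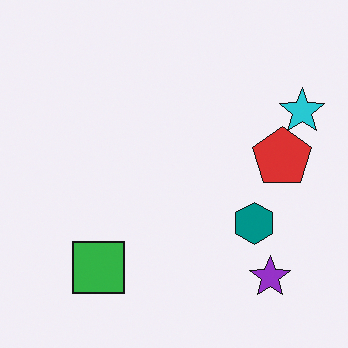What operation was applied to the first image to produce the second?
This is the original image overlaid with an additional cyan star.

A cyan star appears in the second image that is absent from the first.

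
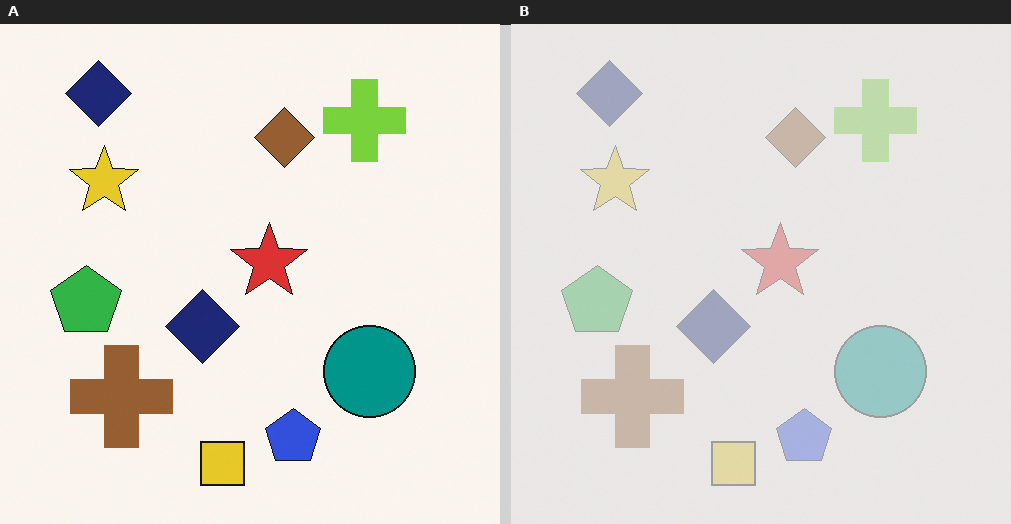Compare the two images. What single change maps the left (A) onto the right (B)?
The right (B) image is the left (A) given much lower contrast.

Tones are pushed toward mid-grey across the whole image — a global contrast change.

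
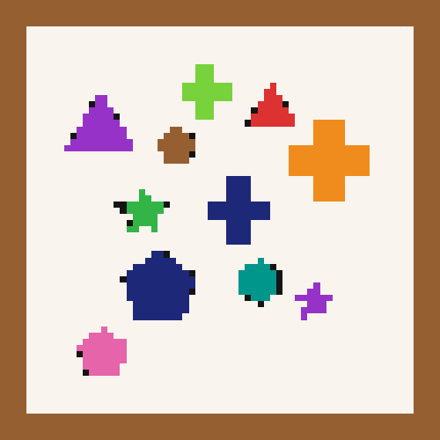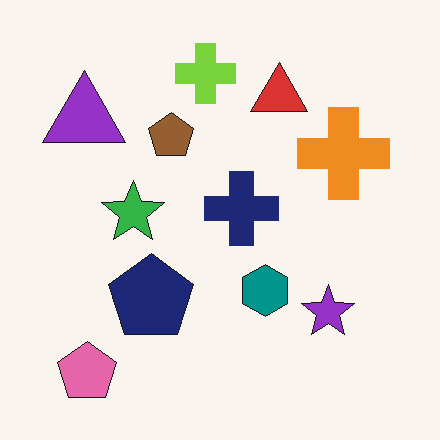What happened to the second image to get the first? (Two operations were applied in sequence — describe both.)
The transformation is: pixelated into visible square blocks, then framed with a brown border.

Shapes are reduced to large square blocks; fine edges and outlines are lost — a downscale-then-upscale (mosaic) effect. A solid brown frame runs around the edge of the first image, with the content slightly shrunk inside it.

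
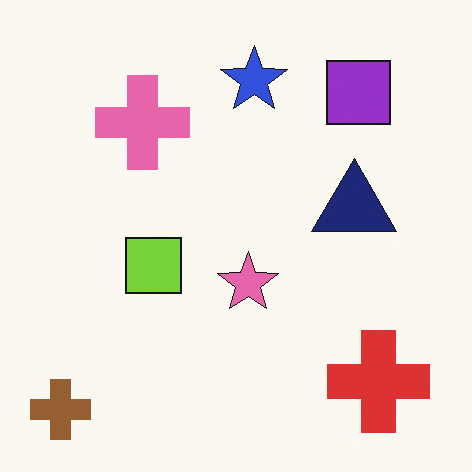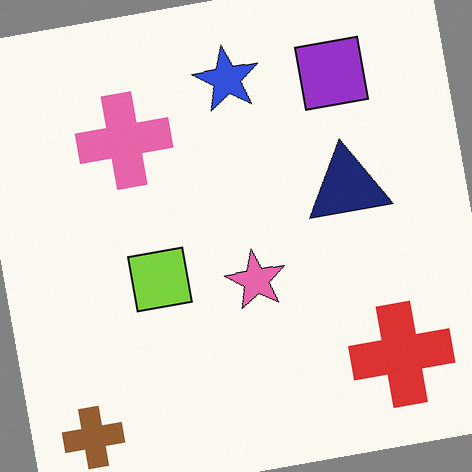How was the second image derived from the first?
The transformation is: rotated counter-clockwise by a small amount.

Every shape is tilted by the same angle and the image corners show triangular fill wedges — a whole-image rotation by a non-right angle.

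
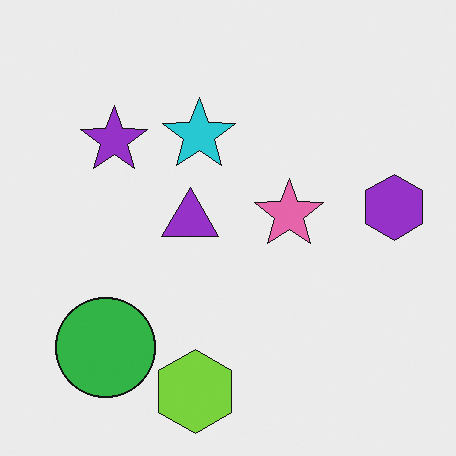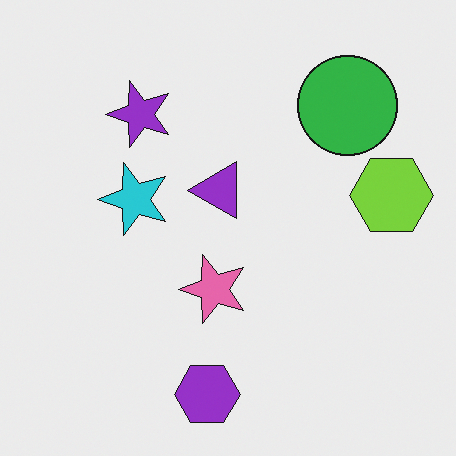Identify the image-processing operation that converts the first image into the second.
The transformation is: transposed (reflected across the top-left ↔ bottom-right diagonal).

Shapes have swapped their row and column positions — what was in the top-right is now in the bottom-left — a diagonal reflection.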